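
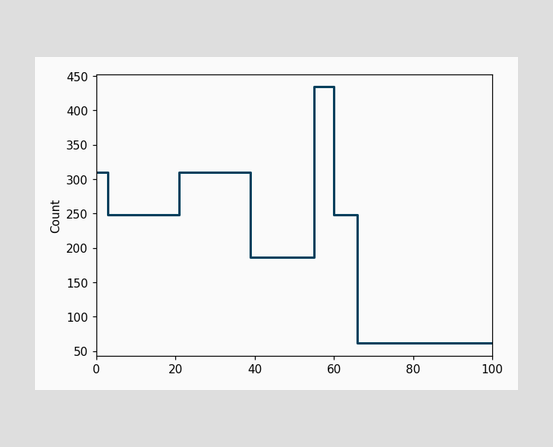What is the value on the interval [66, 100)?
On [66, 100) the step sits at 62.

62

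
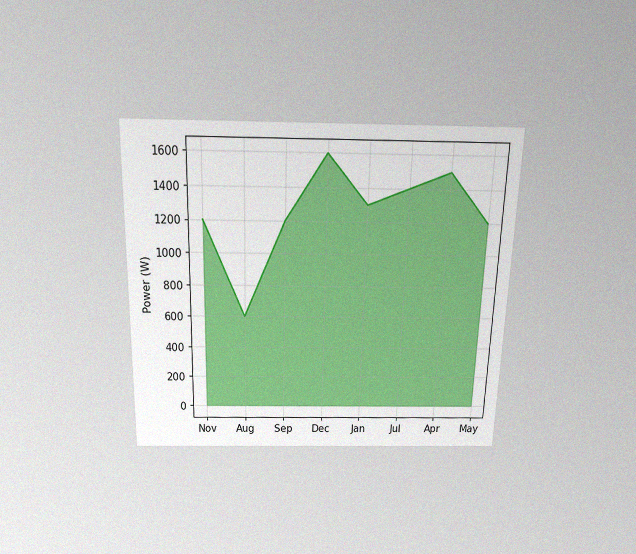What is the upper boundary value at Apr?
The chart is viewed slightly from above, with some photo noise. At Apr the upper boundary is at 1500W.

1500W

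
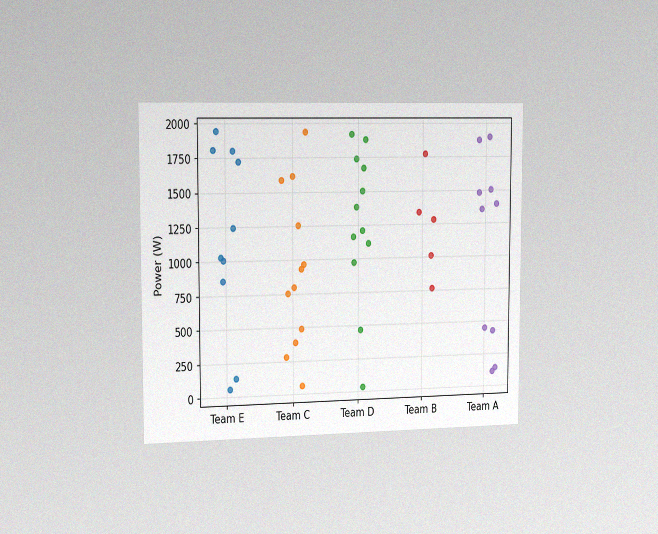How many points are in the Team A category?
The chart is viewed slightly from the left, with some photo noise. Counting the markers in the Team A column gives 10.

10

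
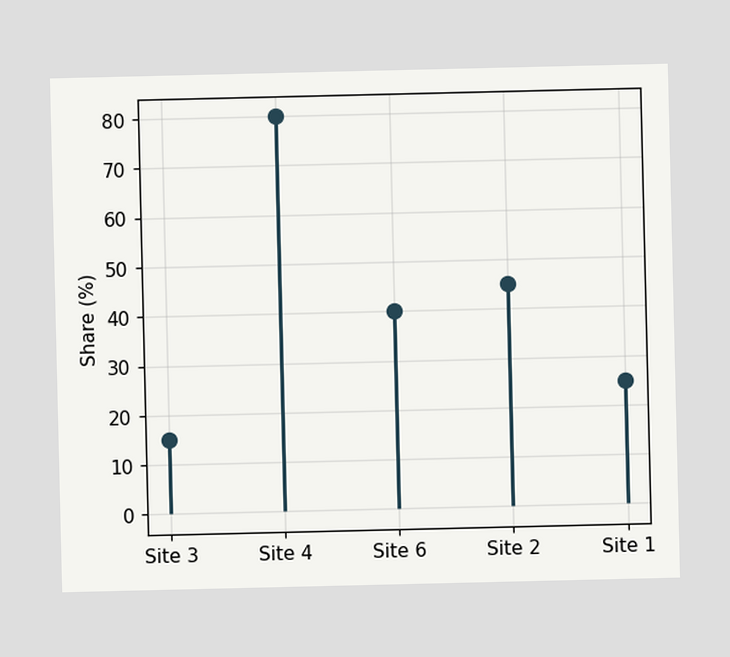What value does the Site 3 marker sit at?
The Site 3 marker sits at 15%.

15%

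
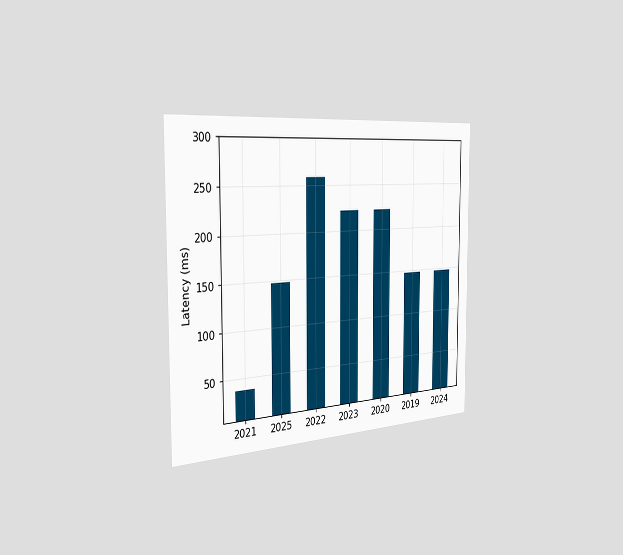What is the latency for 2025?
148ms

The chart is viewed slightly from the left. Reading along the chart's y-axis, the 2025 bar reaches 148ms.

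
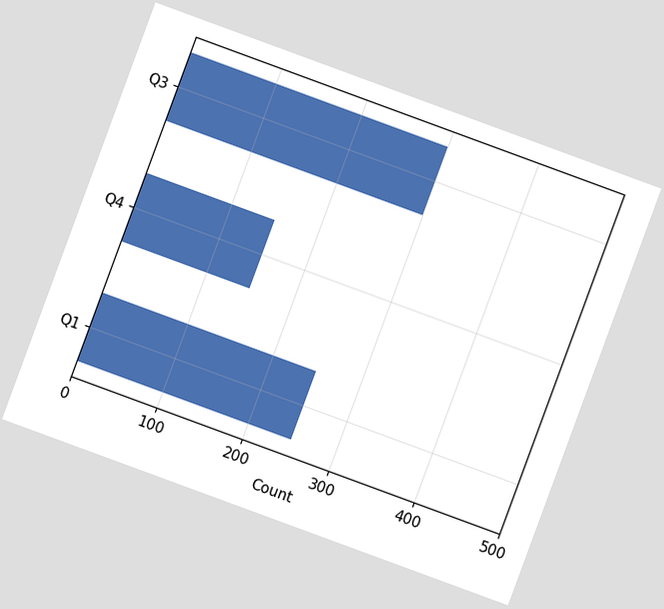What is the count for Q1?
250

The chart is tilted about 20° clockwise. Reading along the chart's x-axis, the Q1 bar reaches 250.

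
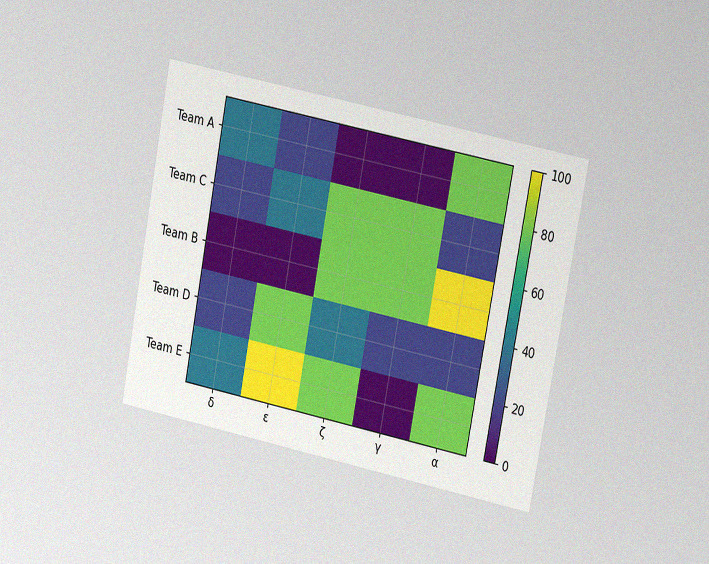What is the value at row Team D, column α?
The chart is tilted about 11° clockwise and viewed slightly from the right, with some photo noise. Matching cell (Team D, α) against the colorbar gives 20.

20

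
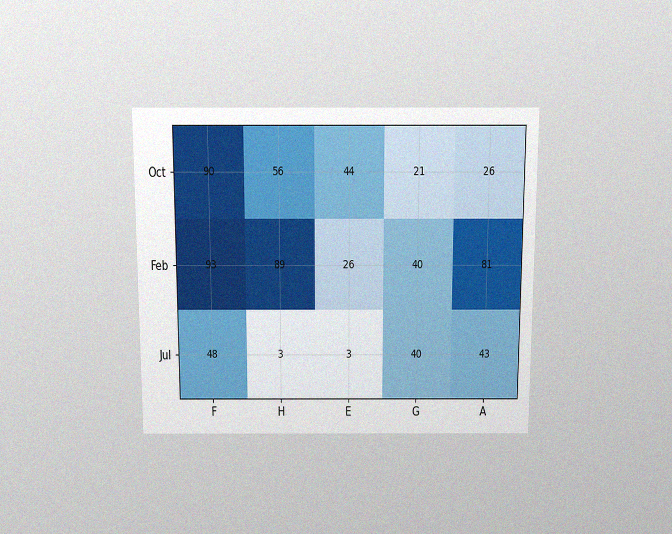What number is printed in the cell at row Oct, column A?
The chart is viewed slightly from above, with some photo noise. The (Oct, A) cell reads 26.

26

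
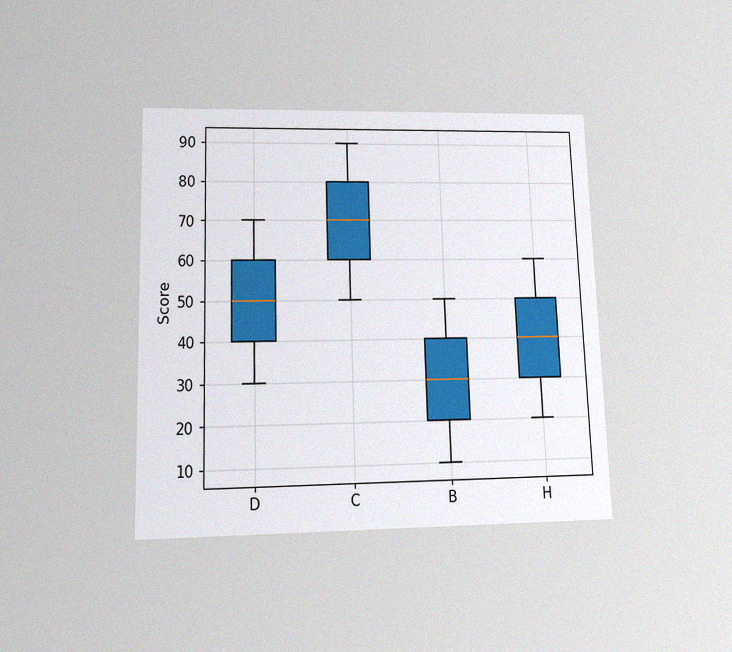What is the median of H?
The chart is viewed at a slight angle, with some photo noise. The median line in the H box sits at 40.

40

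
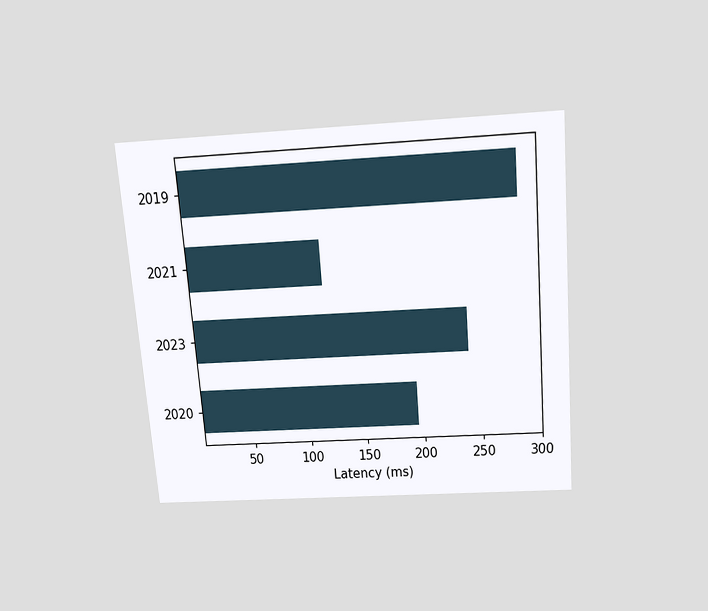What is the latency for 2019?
The chart is tilted about 5° counter-clockwise and viewed slightly from above. Reading along the chart's x-axis, the 2019 bar reaches 285ms.

285ms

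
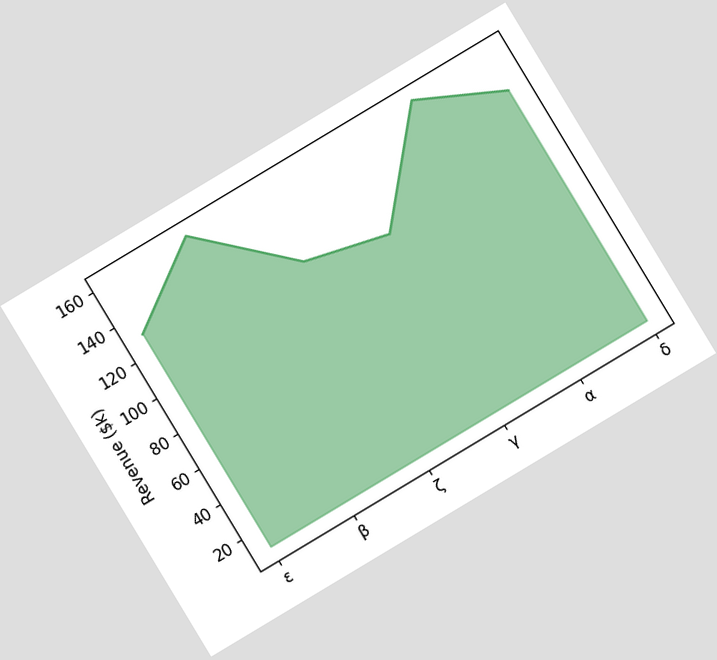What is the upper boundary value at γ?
The chart is tilted about 31° counter-clockwise. At γ the upper boundary is at $110k.

$110k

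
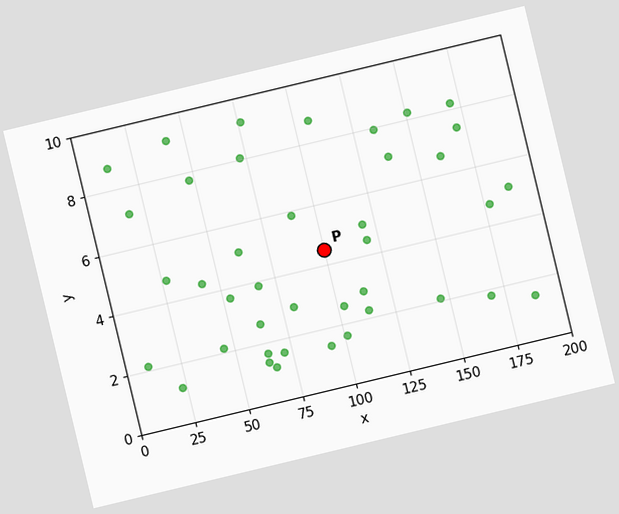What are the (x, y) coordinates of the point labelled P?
The chart is tilted about 13° counter-clockwise. Following the gridlines from P to each axis, P sits at (100, 4.5).

(100, 4.5)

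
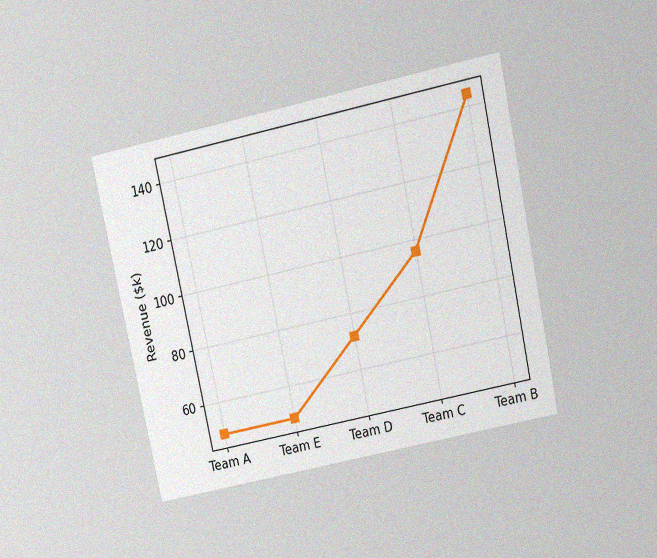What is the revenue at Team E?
$48k

The chart is tilted about 12° counter-clockwise and viewed slightly from above, with some photo noise. At Team E, the line is at $48k.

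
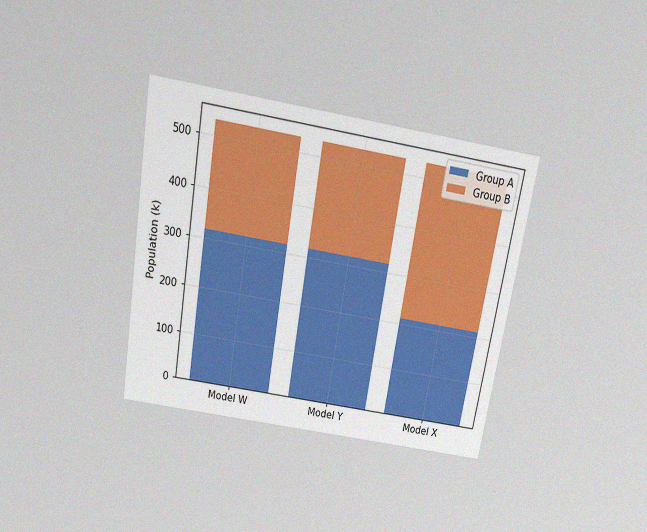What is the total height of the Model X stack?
530k

The chart is tilted about 10° clockwise and viewed slightly from above, with some photo noise. The Model X stack's top reaches 530k on the y-axis.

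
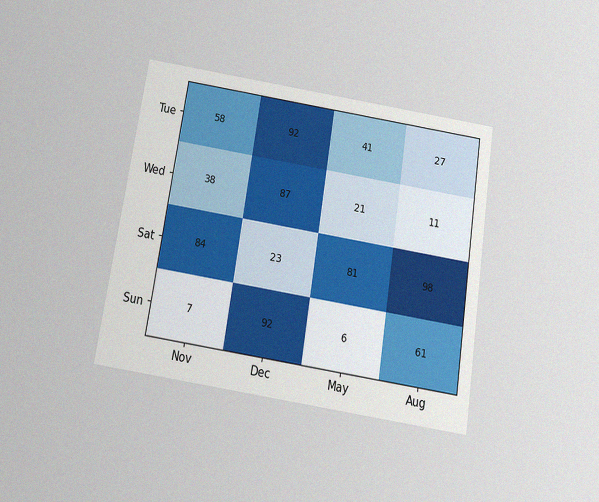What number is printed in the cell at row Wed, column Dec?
The chart is tilted about 9° clockwise and viewed slightly from below, with some photo noise. The (Wed, Dec) cell reads 87.

87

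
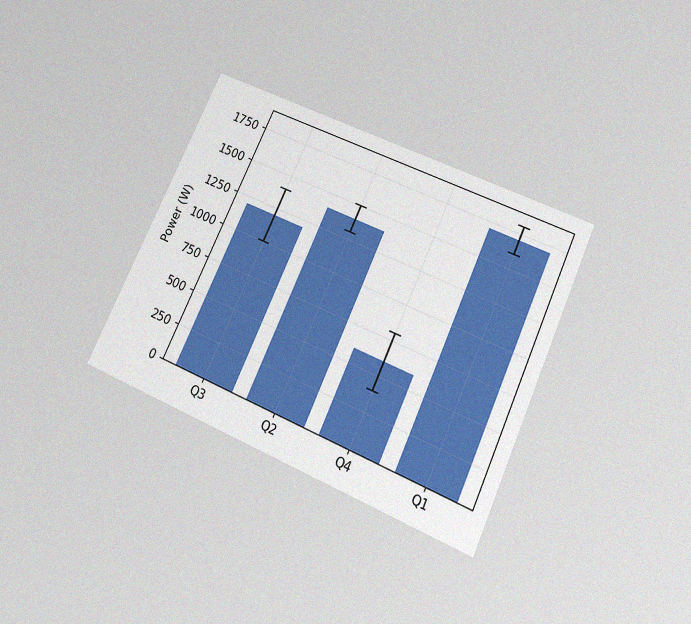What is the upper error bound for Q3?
1400W

The chart is tilted about 24° clockwise and viewed slightly from below, with some photo noise. The Q3 bar's upper whisker reaches 1400W.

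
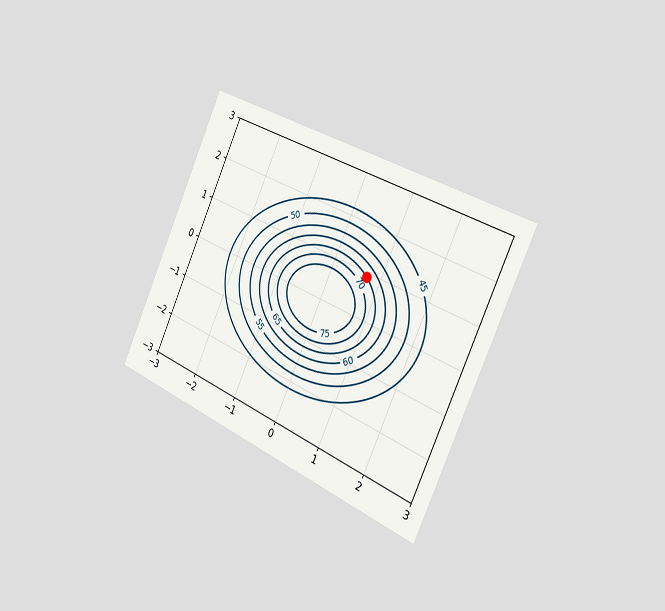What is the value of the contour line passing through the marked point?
65

The chart is tilted about 25° clockwise and viewed slightly from the right. The marked point sits on the contour labelled 65.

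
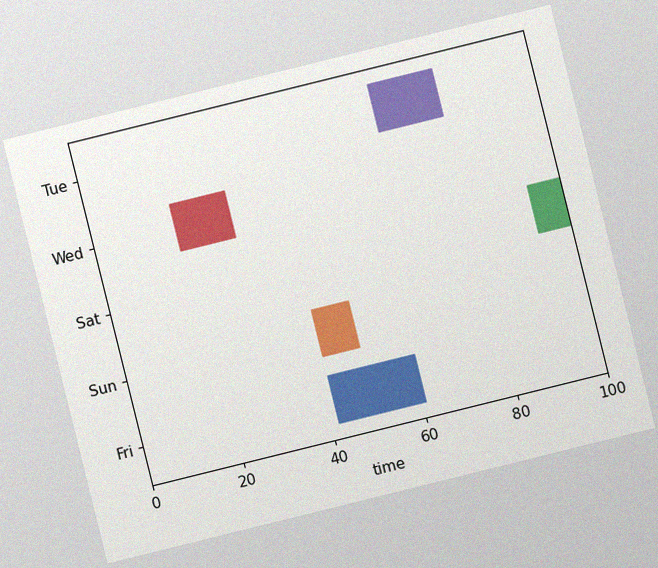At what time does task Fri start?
The chart is tilted about 14° counter-clockwise, with some photo noise. The Fri bar begins at t=42.

42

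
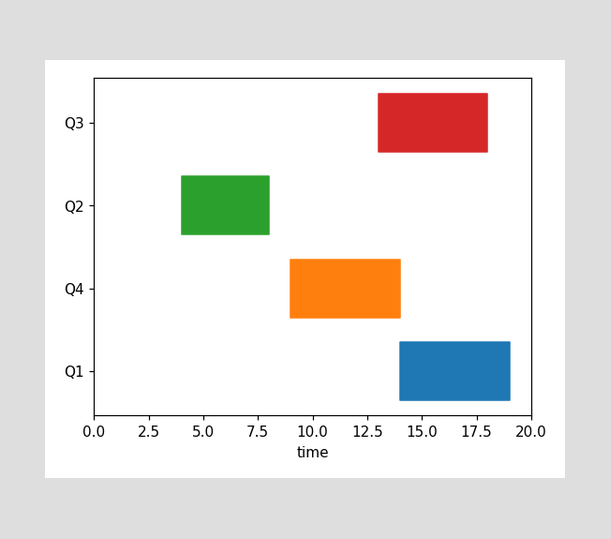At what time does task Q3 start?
The Q3 bar begins at t=13.

13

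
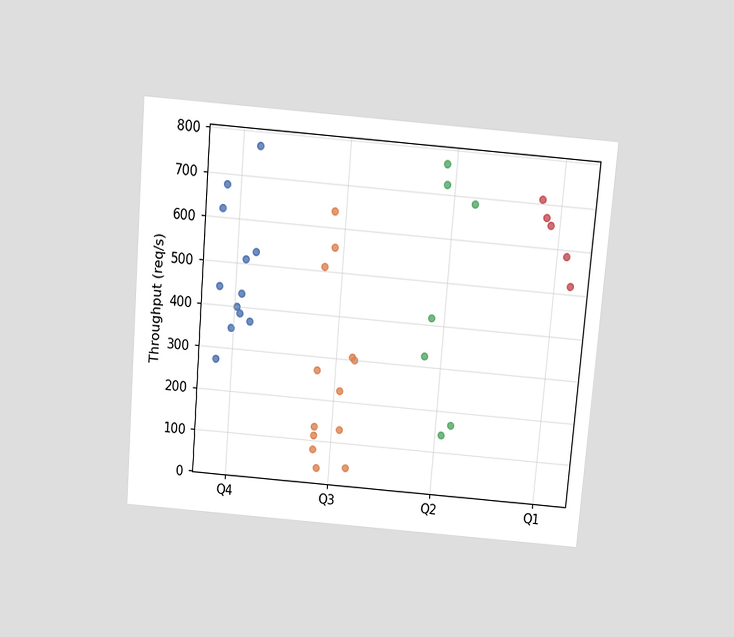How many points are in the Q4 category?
12

The chart is tilted about 5° clockwise and viewed slightly from above. Counting the markers in the Q4 column gives 12.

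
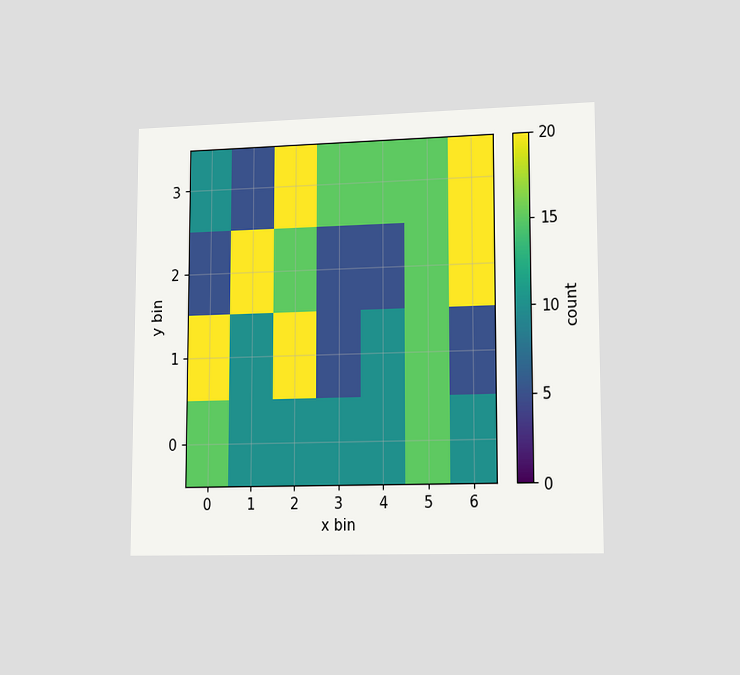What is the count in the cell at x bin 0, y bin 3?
10

The chart is viewed slightly from the right. Matching the cell (0, 3) against the colorbar gives 10.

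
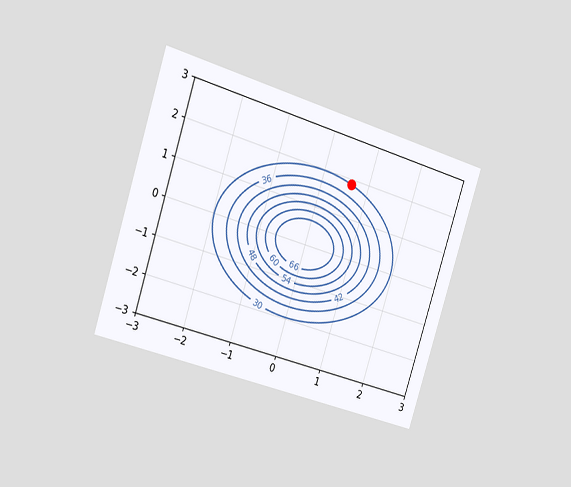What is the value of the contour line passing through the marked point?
30

The chart is tilted about 18° clockwise and viewed slightly from the left. The marked point sits on the contour labelled 30.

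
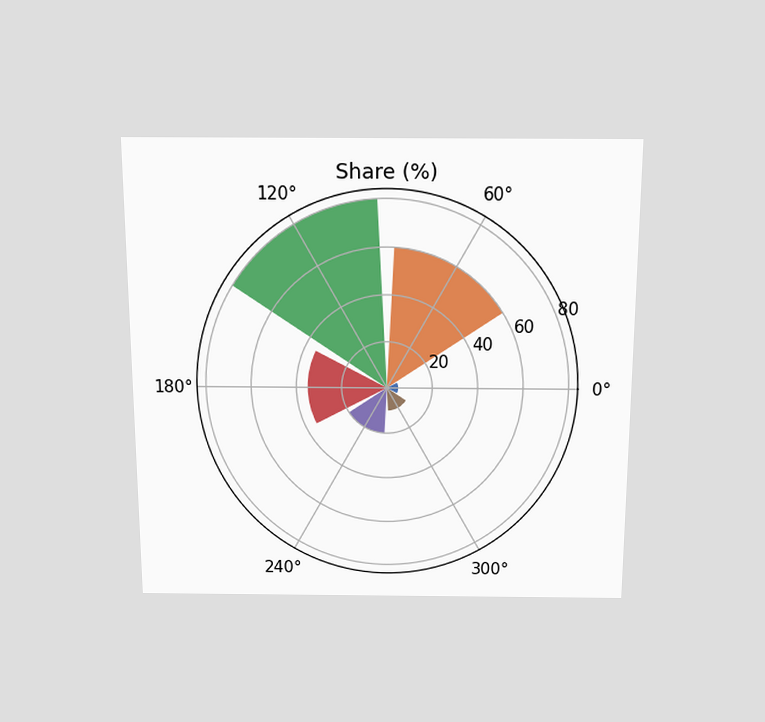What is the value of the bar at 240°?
20%

The chart is viewed slightly from above. The bar at 240° reaches 20% on the radial axis.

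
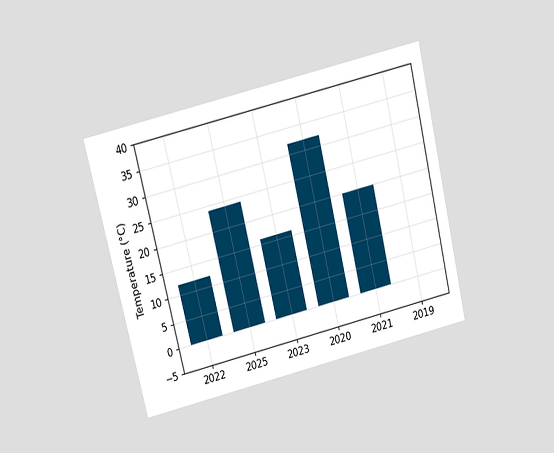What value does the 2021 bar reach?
20°C

The chart is tilted about 14° counter-clockwise and viewed at a slight angle. Reading along the chart's y-axis, the 2021 bar reaches 20°C.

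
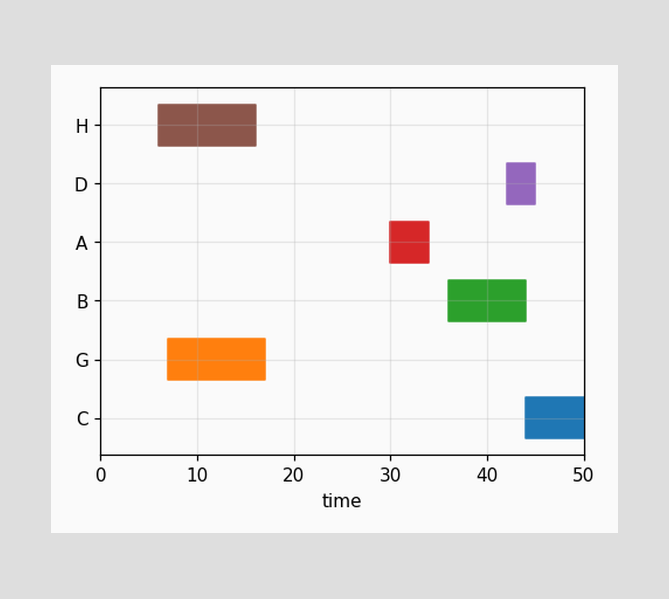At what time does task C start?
44

The C bar begins at t=44.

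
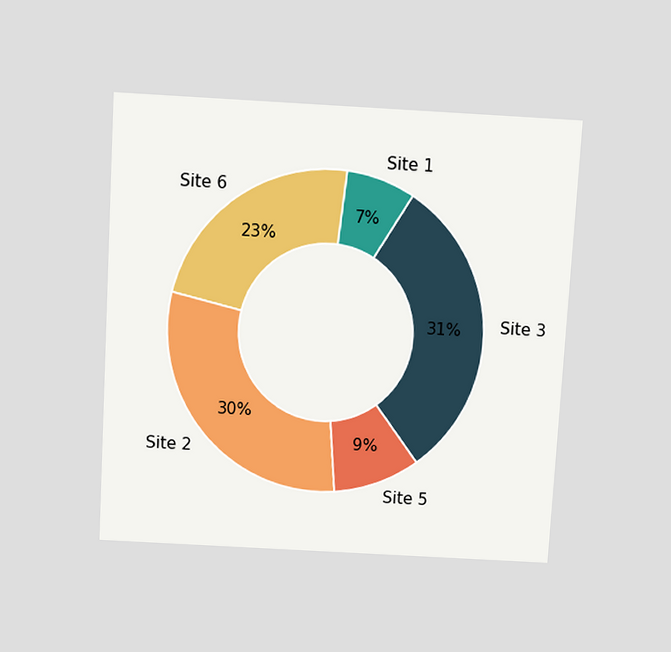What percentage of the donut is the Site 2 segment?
The chart is tilted about 3° clockwise and viewed slightly from above. The Site 2 segment takes up 30% of the ring.

30%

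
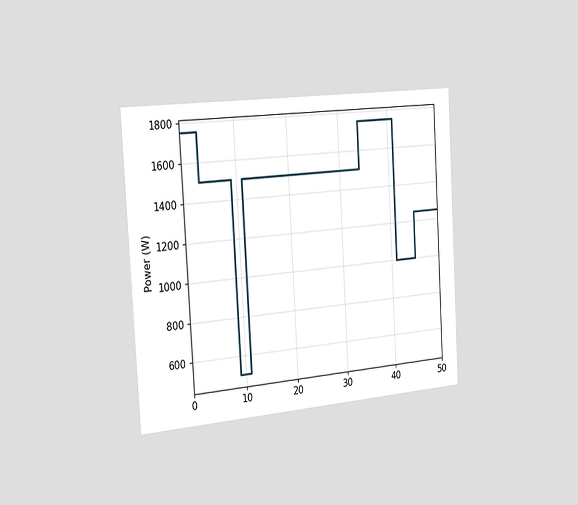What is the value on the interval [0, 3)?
The chart is tilted about 3° counter-clockwise and viewed slightly from the left. On [0, 3) the step sits at 1750W.

1750W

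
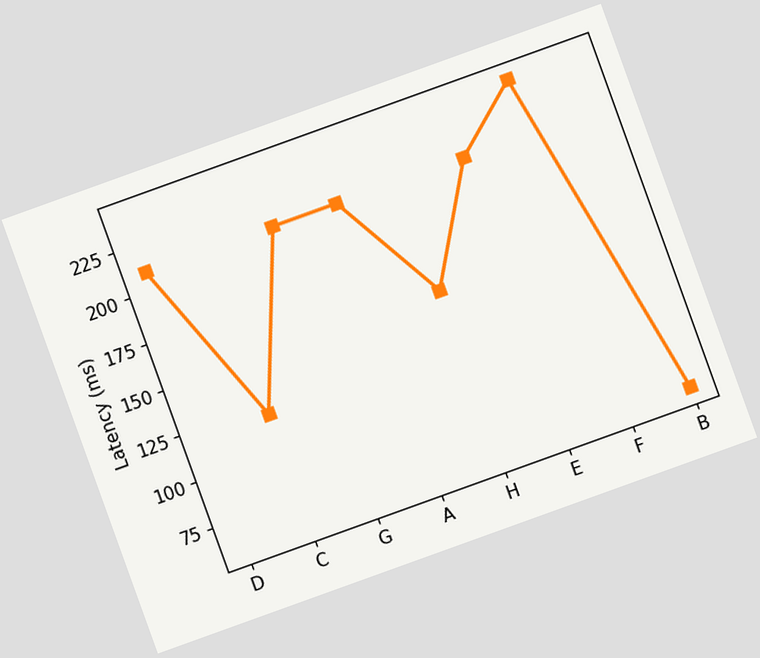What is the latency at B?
The chart is tilted about 20° counter-clockwise. At B, the line is at 60ms.

60ms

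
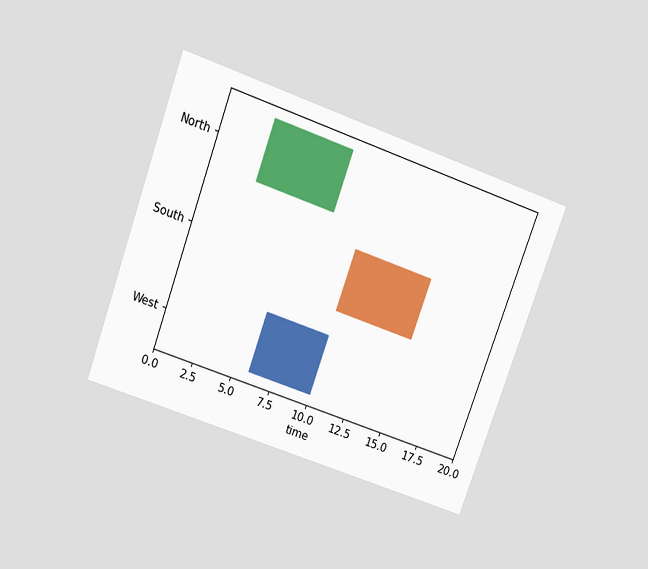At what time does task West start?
The chart is tilted about 20° clockwise and viewed slightly from above. The West bar begins at t=6.

6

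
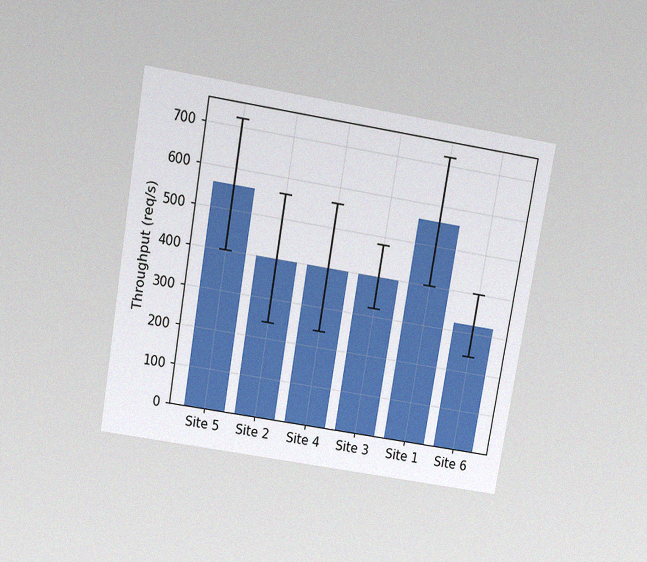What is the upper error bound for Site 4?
The chart is tilted about 10° clockwise and viewed slightly from above, with some photo noise. The Site 4 bar's upper whisker reaches 560req/s.

560req/s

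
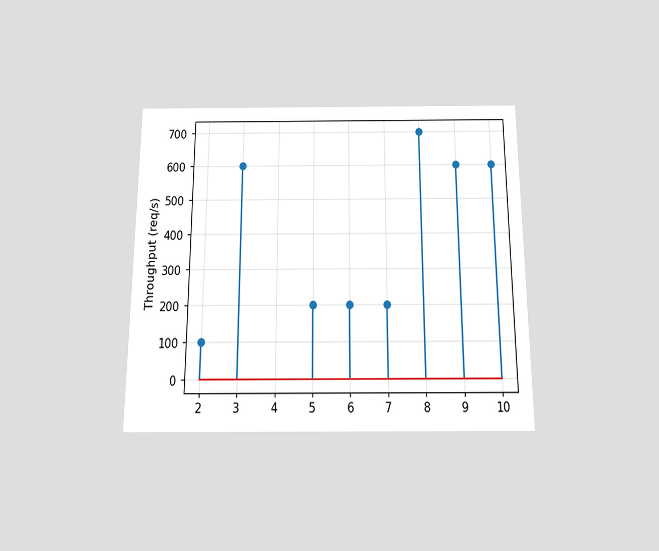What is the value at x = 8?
700req/s

The chart is viewed slightly from below. The stem at x=8 reaches 700req/s.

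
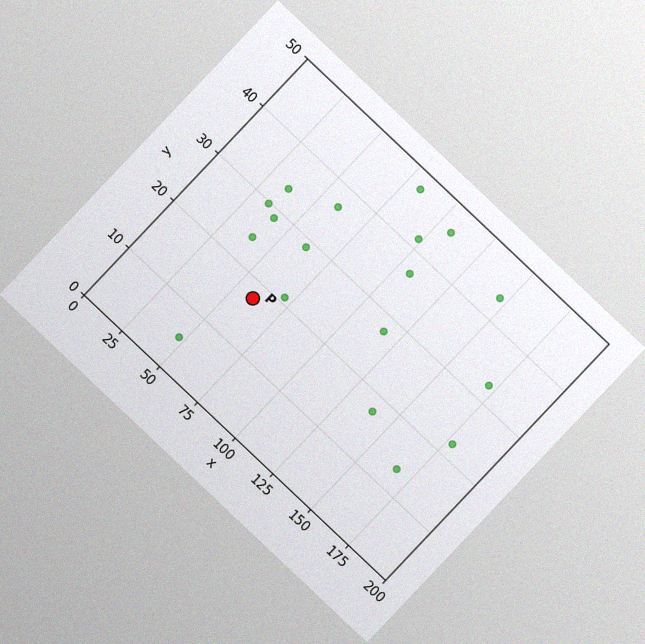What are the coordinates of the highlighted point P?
The chart is tilted about 43° clockwise, with some photo noise. Following the gridlines from P to each axis, P sits at (60, 17.5).

(60, 17.5)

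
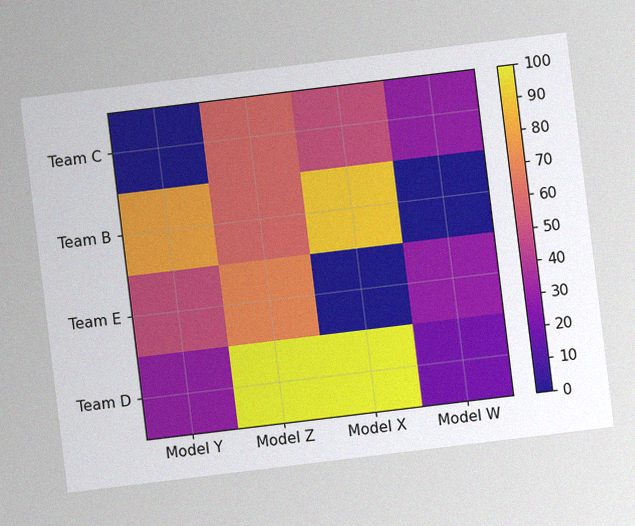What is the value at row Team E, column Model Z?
The chart is tilted about 7° counter-clockwise, with some photo noise. Matching cell (Team E, Model Z) against the colorbar gives 70.

70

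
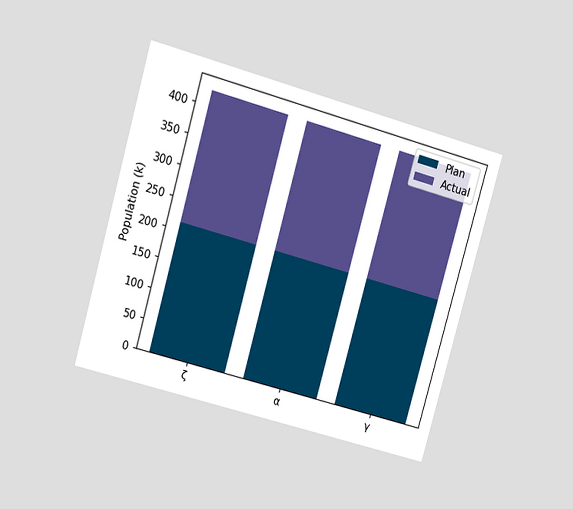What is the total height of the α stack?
424k

The chart is tilted about 16° clockwise and viewed at a slight angle. The α stack's top reaches 424k on the y-axis.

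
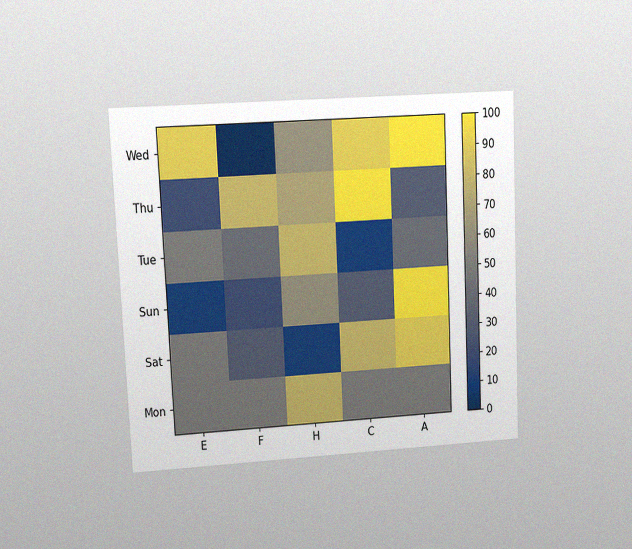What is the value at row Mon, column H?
80

The chart is tilted about 3° counter-clockwise and viewed at a slight angle, with some photo noise. Matching cell (Mon, H) against the colorbar gives 80.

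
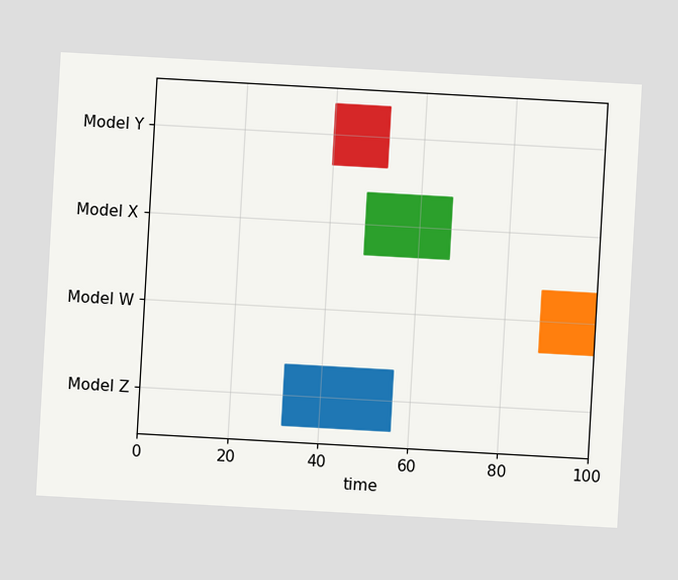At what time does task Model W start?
The chart is tilted about 3° clockwise. The Model W bar begins at t=88.

88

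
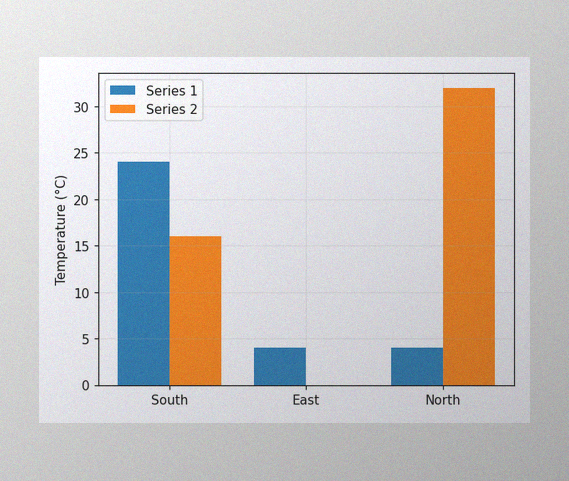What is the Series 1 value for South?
The image has some photo noise and uneven lighting. The Series 1 bar at South reaches 24°C on the y-axis.

24°C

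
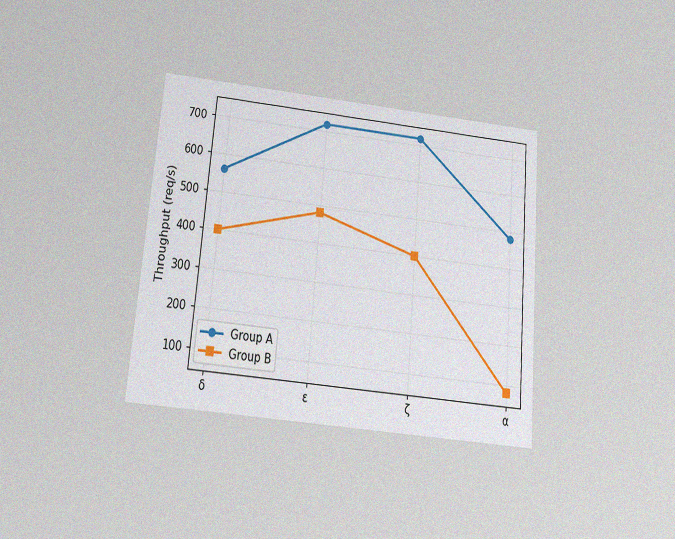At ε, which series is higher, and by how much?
The chart is tilted about 5° clockwise and viewed slightly from below, with some photo noise. At ε, Group A sits above the other line by 240req/s.

Group A, by 240req/s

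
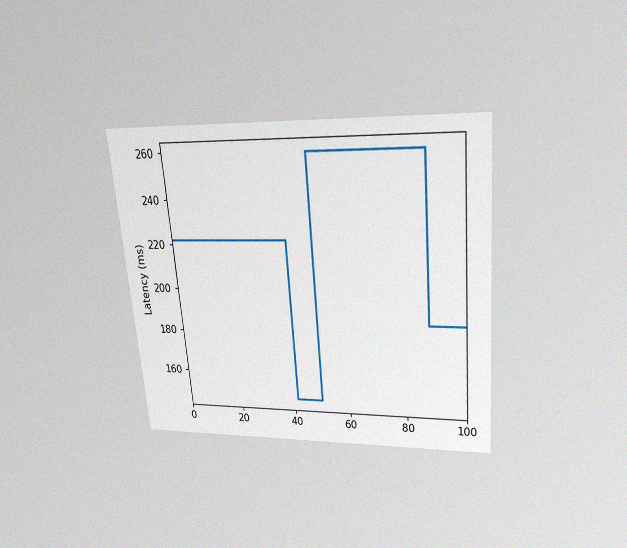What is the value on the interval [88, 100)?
The chart is tilted about 5° counter-clockwise and viewed slightly from above, with some photo noise. On [88, 100) the step sits at 185ms.

185ms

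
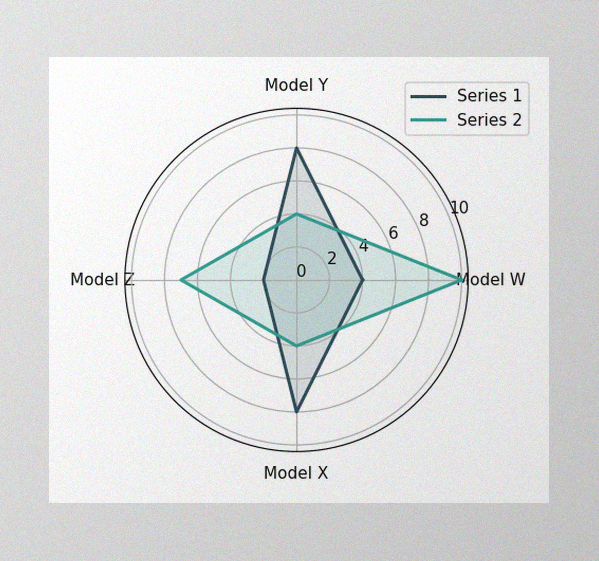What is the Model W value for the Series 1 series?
4

The image has some photo noise and uneven lighting. On the Model W axis, Series 1 reaches 4.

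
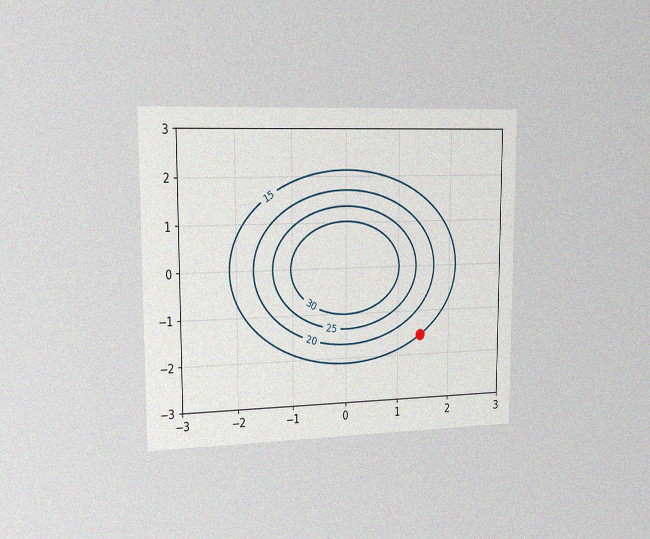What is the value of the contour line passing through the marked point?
The chart is viewed slightly from the left, with some photo noise. The marked point sits on the contour labelled 15.

15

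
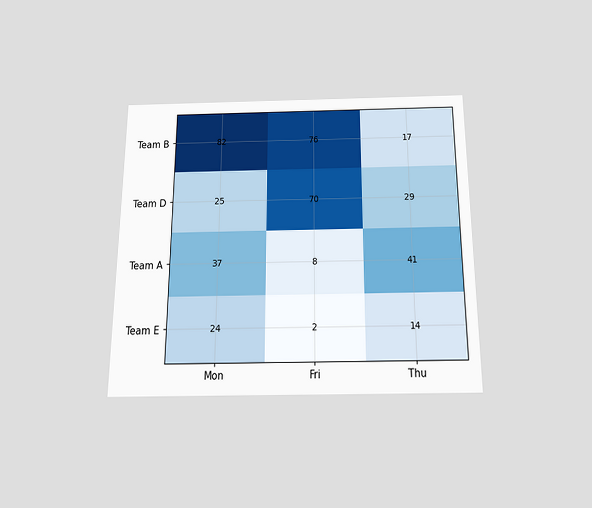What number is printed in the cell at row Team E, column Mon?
24

The chart is viewed slightly from below. The (Team E, Mon) cell reads 24.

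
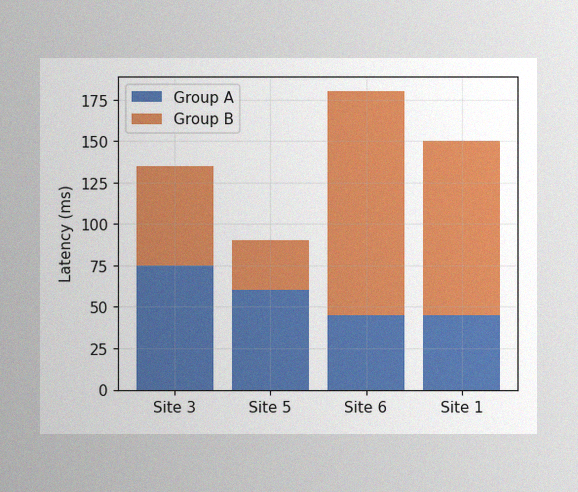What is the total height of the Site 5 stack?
The image has some photo noise and uneven lighting. The Site 5 stack's top reaches 90ms on the y-axis.

90ms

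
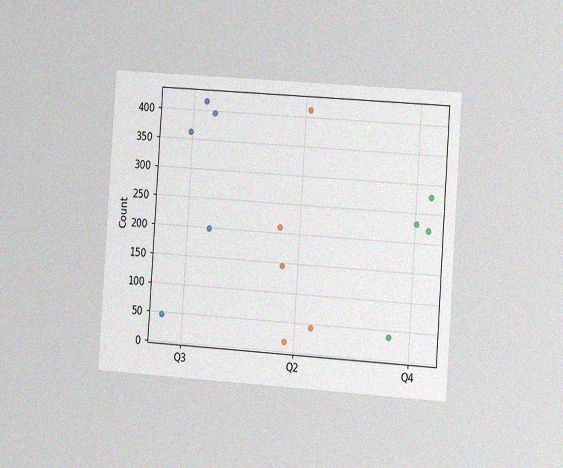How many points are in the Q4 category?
4

The chart is tilted about 4° clockwise and viewed slightly from the right, with some photo noise. Counting the markers in the Q4 column gives 4.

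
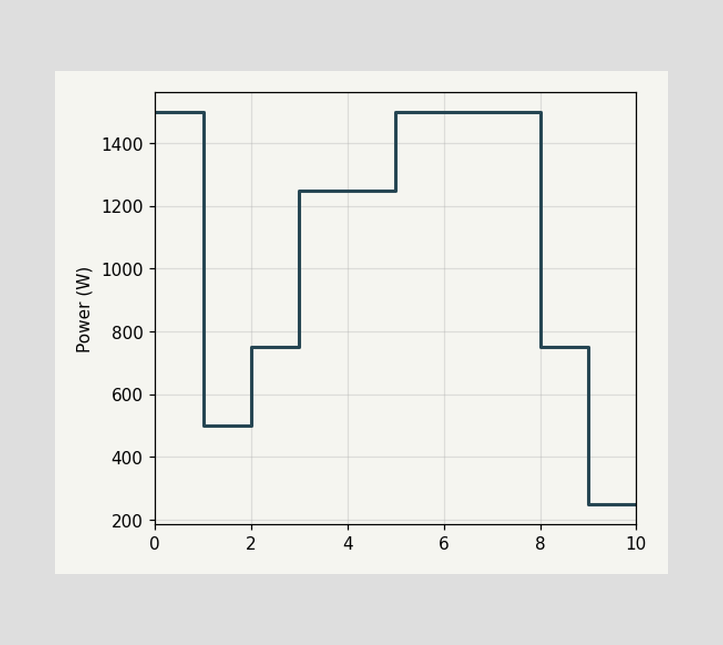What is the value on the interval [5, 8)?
1500W

On [5, 8) the step sits at 1500W.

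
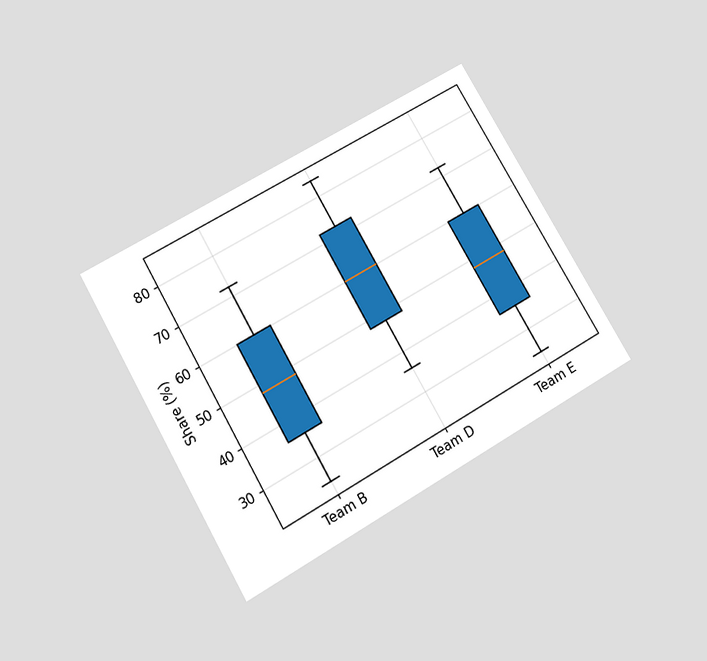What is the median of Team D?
The chart is tilted about 30° counter-clockwise and viewed slightly from below. The median line in the Team D box sits at 60%.

60%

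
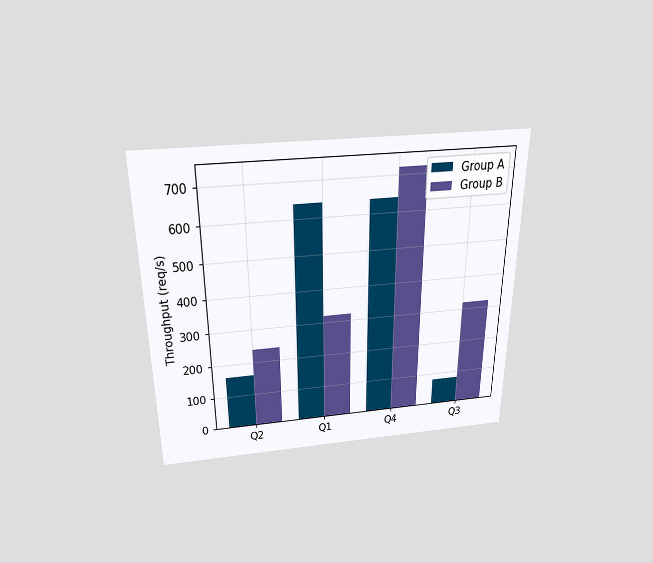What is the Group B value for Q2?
240req/s

The chart is viewed slightly from above. The Group B bar at Q2 reaches 240req/s on the y-axis.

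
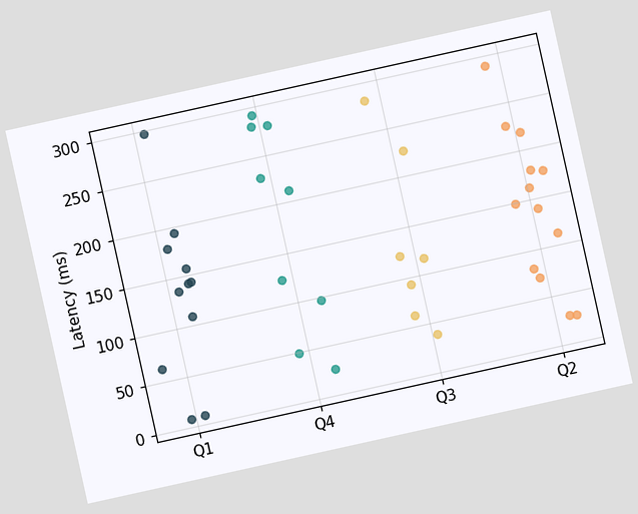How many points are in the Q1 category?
11

The chart is tilted about 12° counter-clockwise. Counting the markers in the Q1 column gives 11.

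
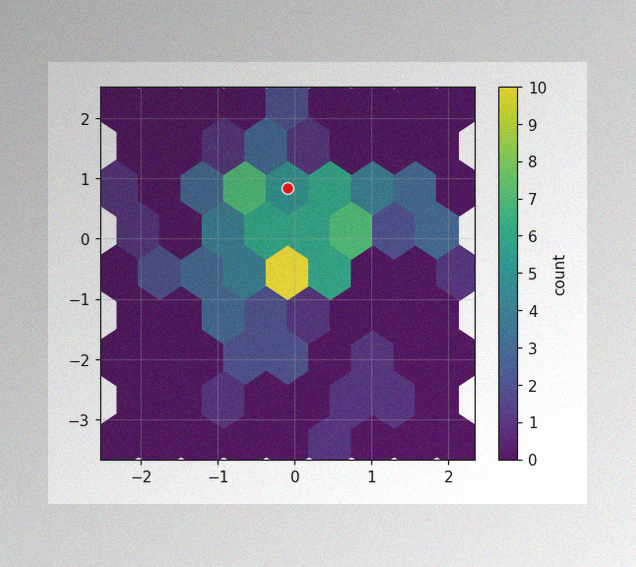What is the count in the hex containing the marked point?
The image has some photo noise and uneven lighting. The marked hex reads 5 on the colorbar.

5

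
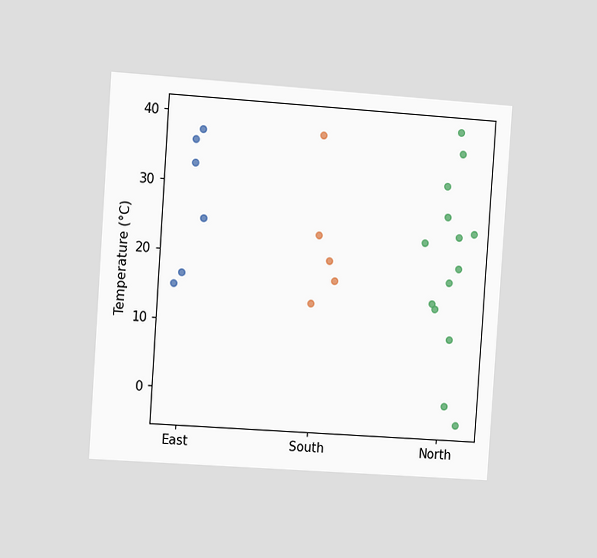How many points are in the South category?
5

The chart is tilted about 4° clockwise and viewed slightly from the left. Counting the markers in the South column gives 5.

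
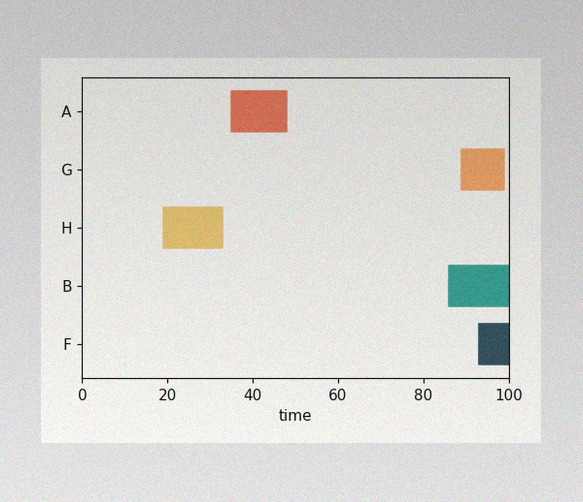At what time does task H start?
19

The image has some photo noise and uneven lighting. The H bar begins at t=19.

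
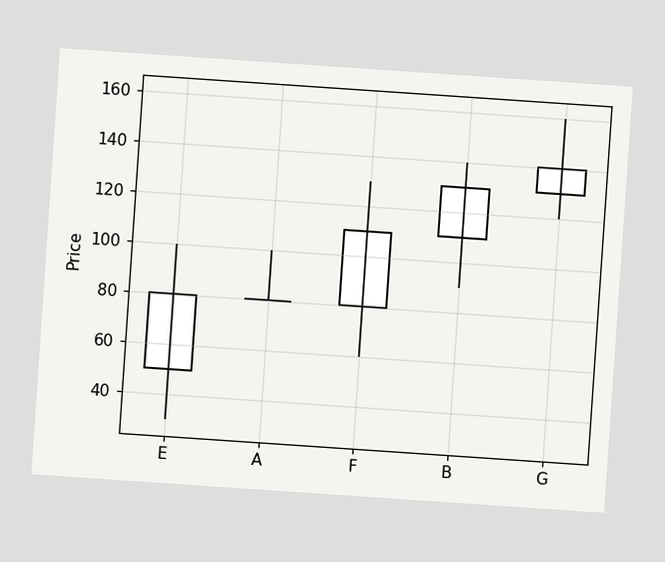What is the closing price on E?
80

The chart is tilted about 4° clockwise. The E candle closes at 80.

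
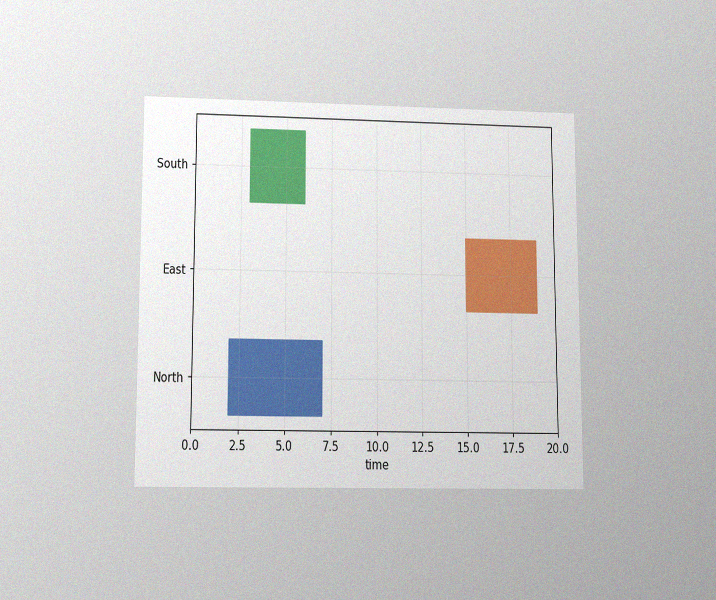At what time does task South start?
3

The chart is viewed slightly from below, with some photo noise. The South bar begins at t=3.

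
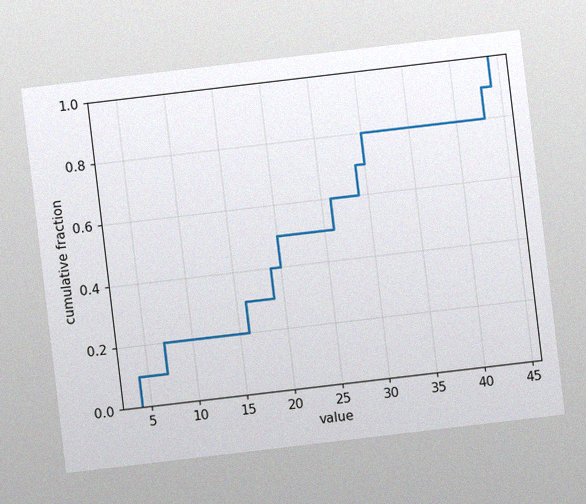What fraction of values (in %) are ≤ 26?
60%

The chart is tilted about 7° counter-clockwise, with some photo noise. At x=26 the ECDF step is at 60%.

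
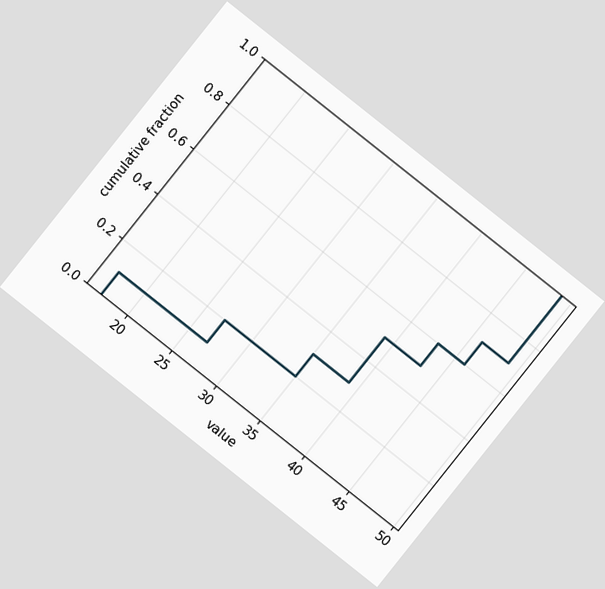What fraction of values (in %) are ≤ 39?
50%

The chart is tilted about 38° clockwise. At x=39 the ECDF step is at 50%.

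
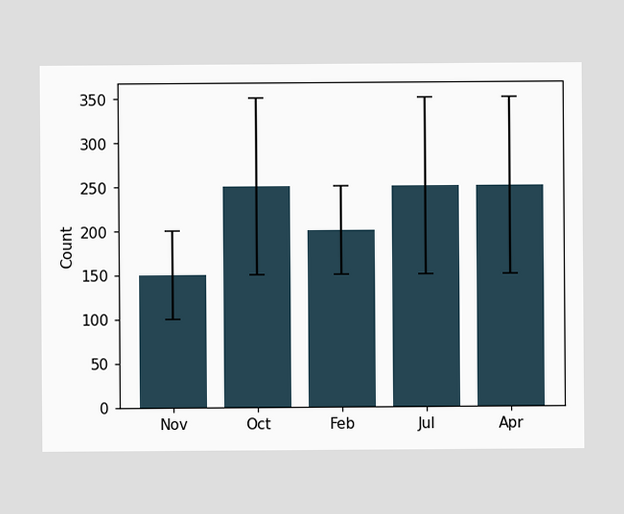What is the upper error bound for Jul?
The Jul bar's upper whisker reaches 350.

350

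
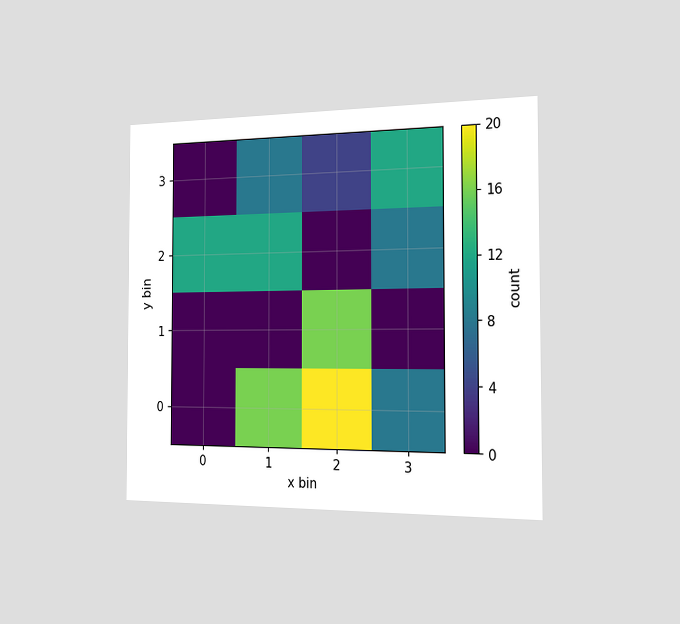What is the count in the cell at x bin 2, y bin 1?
The chart is viewed slightly from the right. Matching the cell (2, 1) against the colorbar gives 16.

16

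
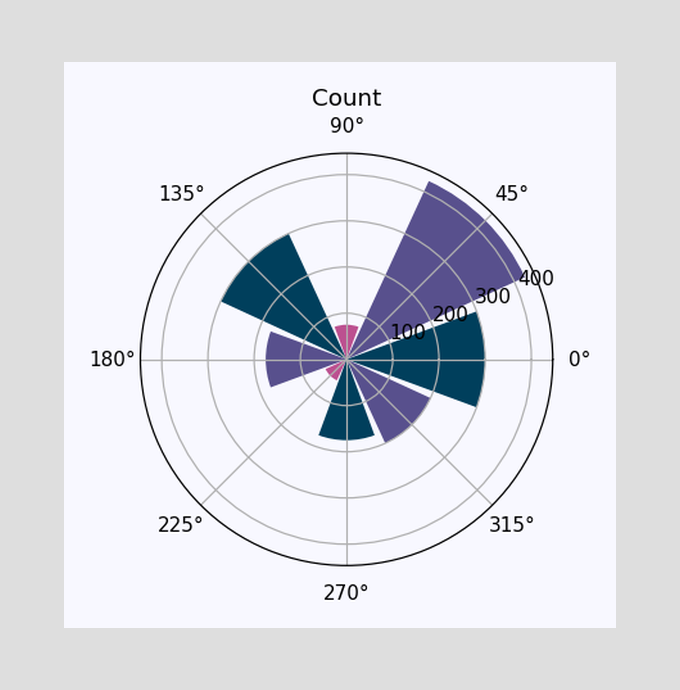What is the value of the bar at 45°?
The bar at 45° reaches 425 on the radial axis.

425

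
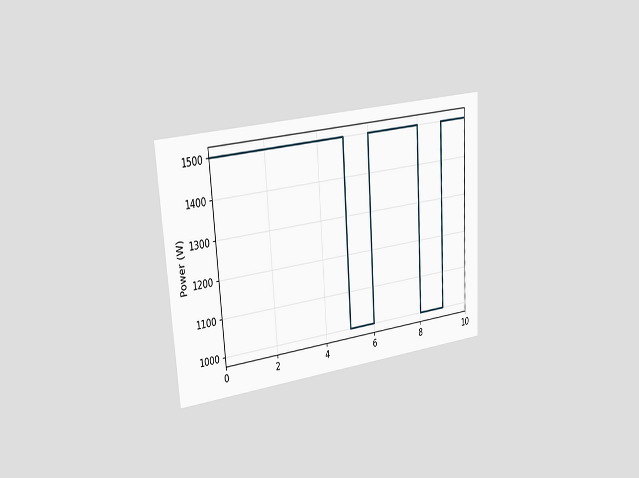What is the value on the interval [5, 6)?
1000W

The chart is tilted about 4° counter-clockwise and viewed slightly from the left. On [5, 6) the step sits at 1000W.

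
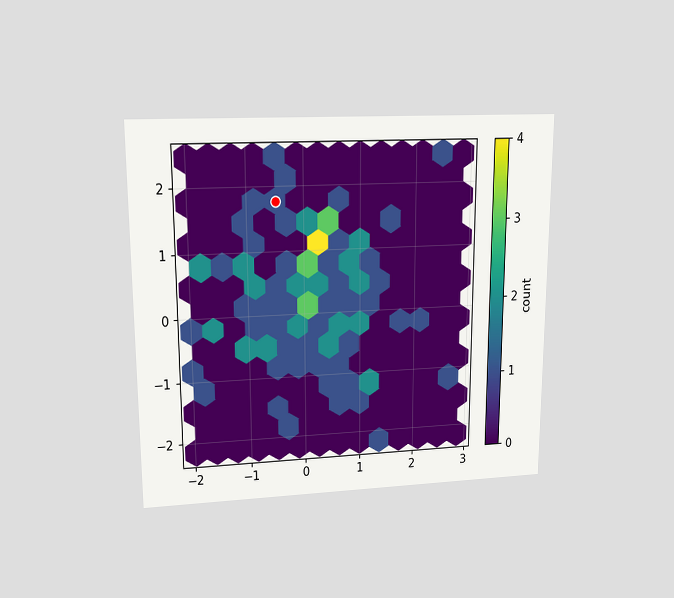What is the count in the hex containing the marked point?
1

The chart is viewed at a slight angle. The marked hex reads 1 on the colorbar.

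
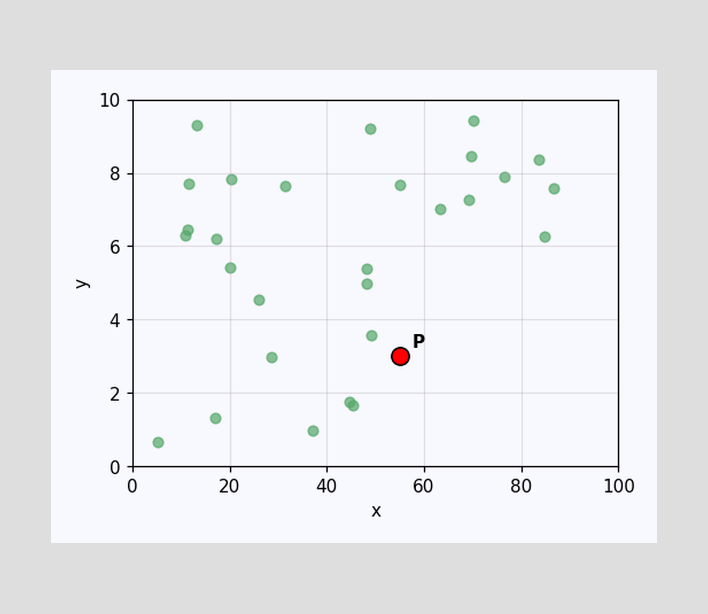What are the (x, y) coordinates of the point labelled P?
Following the gridlines from P to each axis, P sits at (55, 3).

(55, 3)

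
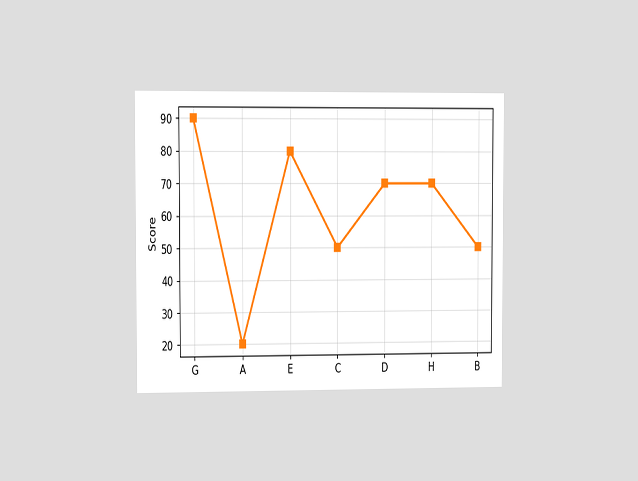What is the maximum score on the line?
90

The chart is viewed slightly from the left. The highest point is at G, and reading across to the y-axis gives 90.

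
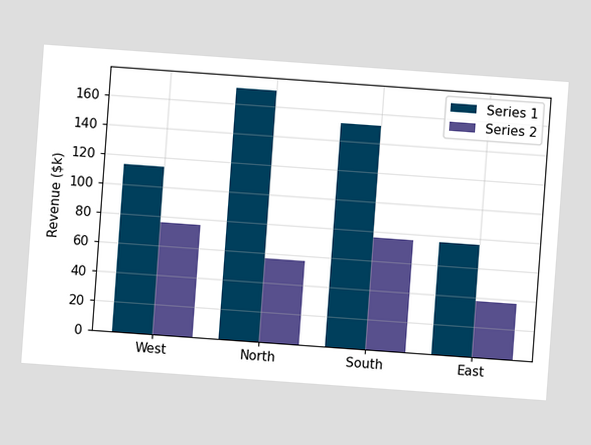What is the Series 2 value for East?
The chart is tilted about 4° clockwise. The Series 2 bar at East reaches $38k on the y-axis.

$38k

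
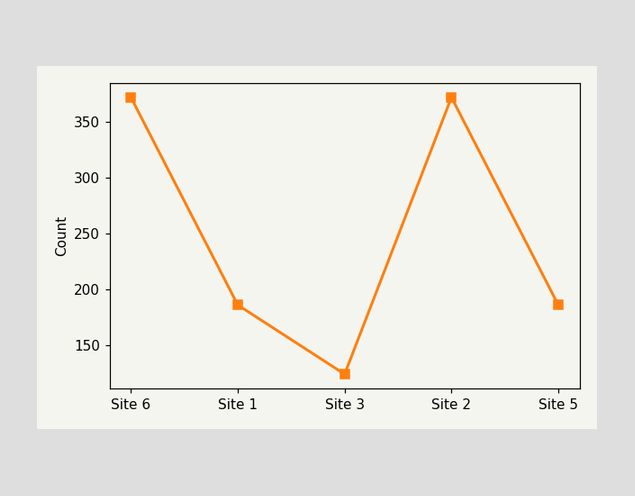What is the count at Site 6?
372

At Site 6, the line is at 372.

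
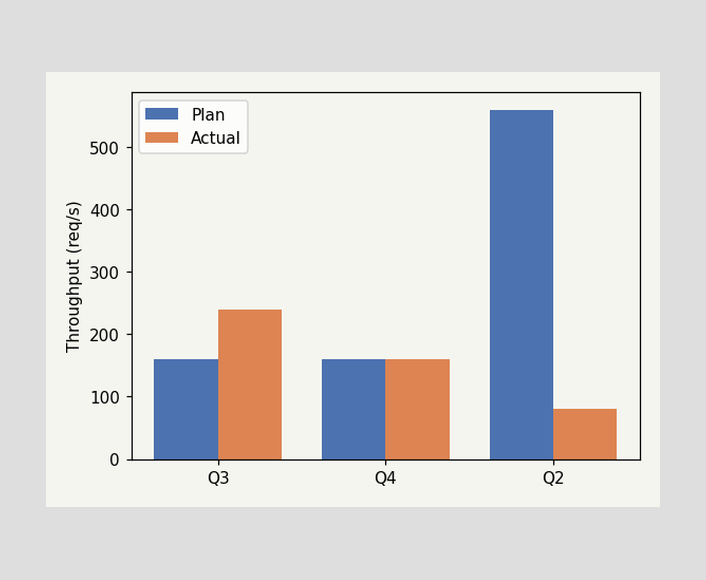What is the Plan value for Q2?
560req/s

The Plan bar at Q2 reaches 560req/s on the y-axis.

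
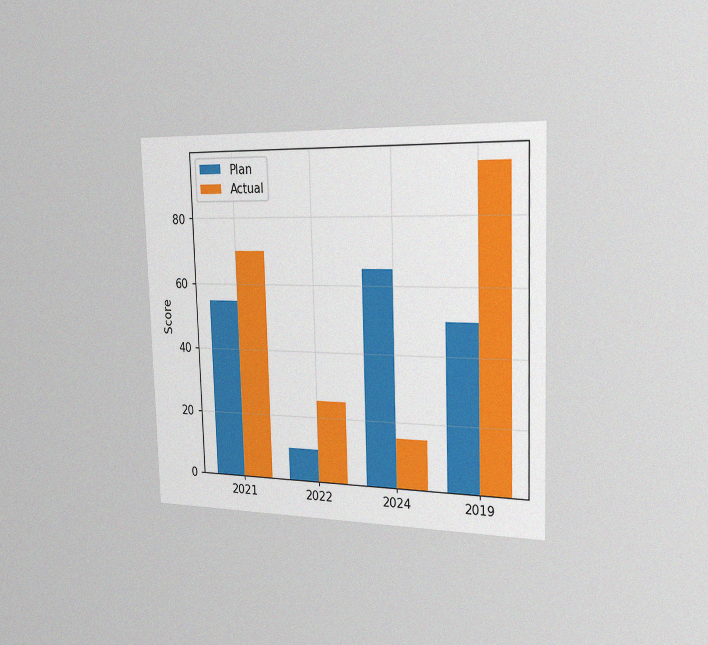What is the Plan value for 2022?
The chart is viewed slightly from the right, with some photo noise. The Plan bar at 2022 reaches 10 on the y-axis.

10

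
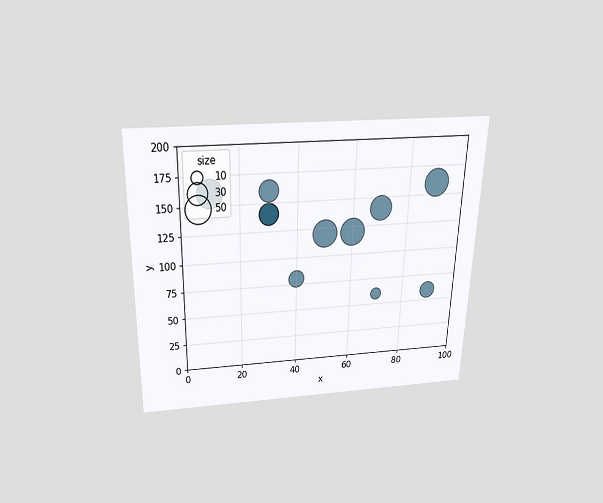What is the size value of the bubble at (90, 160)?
50

The chart is viewed slightly from above. Matching the bubble at (90, 160) against the size legend gives 50.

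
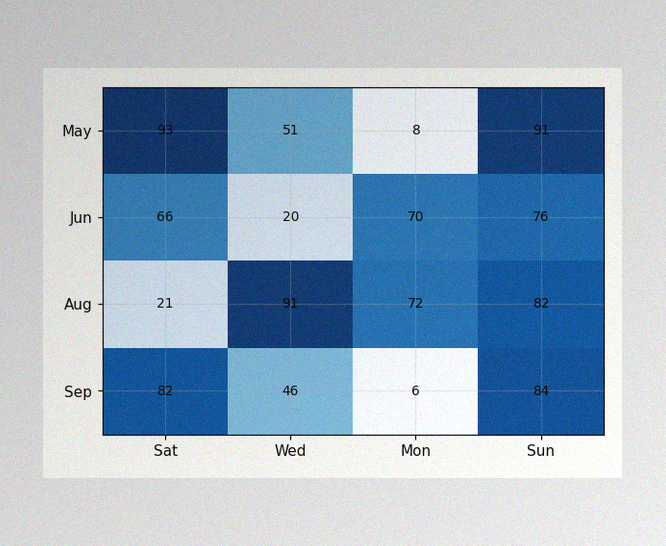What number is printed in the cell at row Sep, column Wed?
46

The image has some photo noise and uneven lighting. The (Sep, Wed) cell reads 46.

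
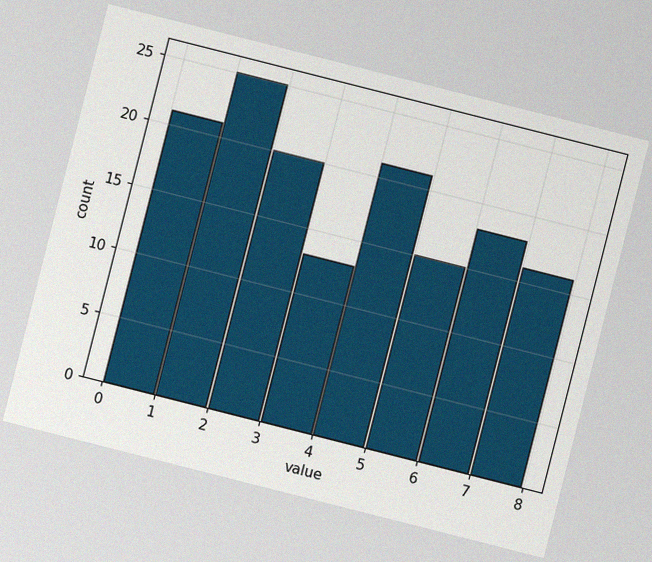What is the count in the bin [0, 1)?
21

The chart is tilted about 14° clockwise, with some photo noise. The [0, 1) bin has height 21.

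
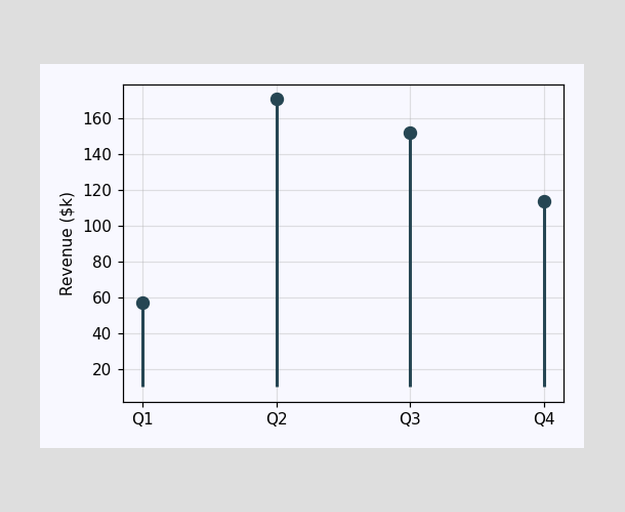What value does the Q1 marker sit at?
$57k

The Q1 marker sits at $57k.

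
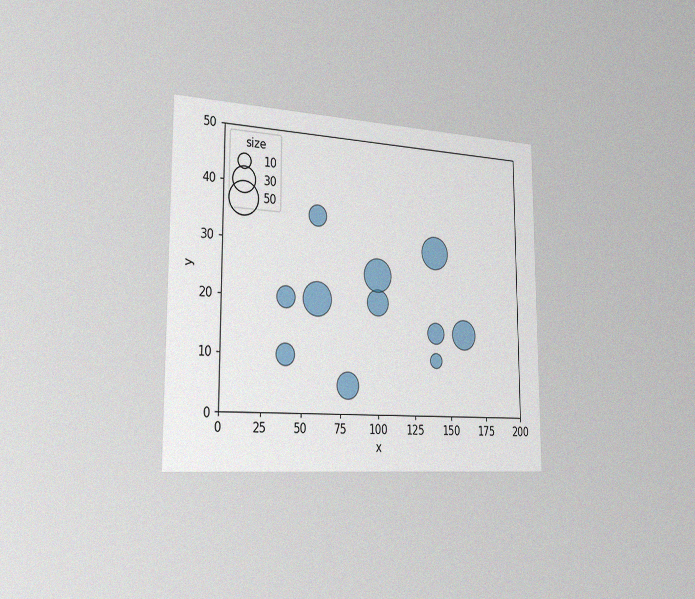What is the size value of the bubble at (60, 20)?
The chart is viewed slightly from the left, with some photo noise. Matching the bubble at (60, 20) against the size legend gives 50.

50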